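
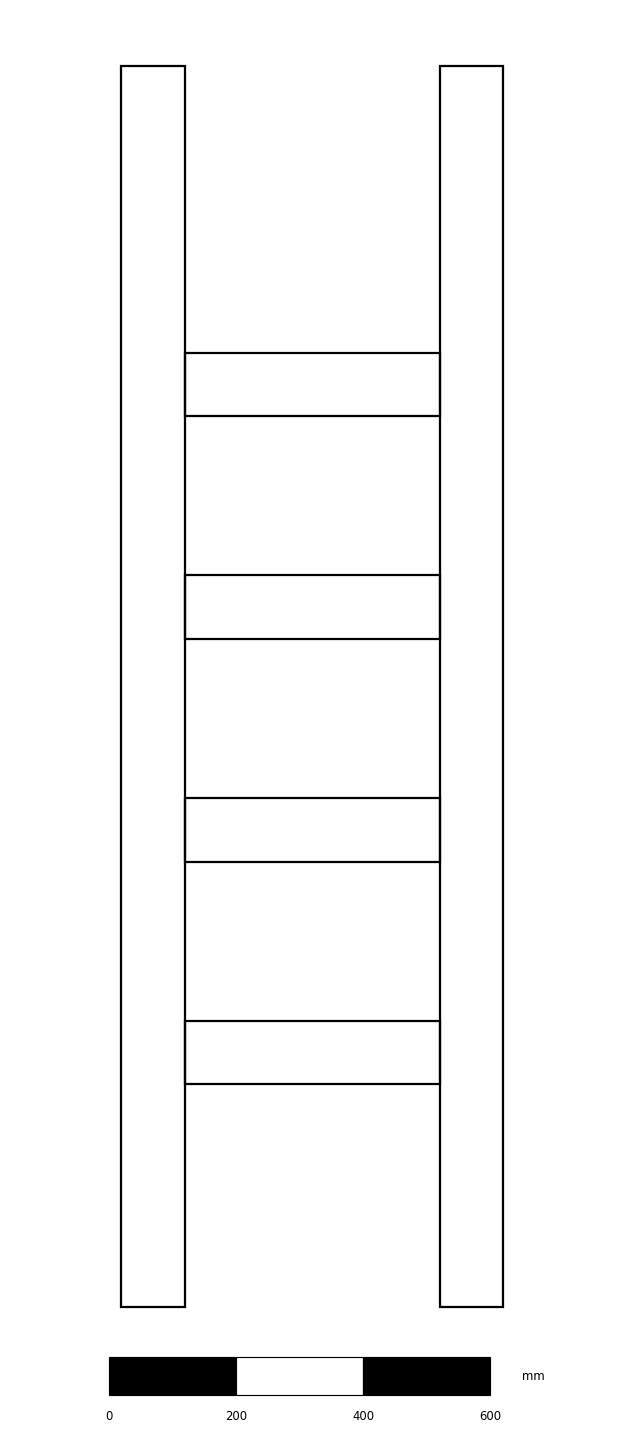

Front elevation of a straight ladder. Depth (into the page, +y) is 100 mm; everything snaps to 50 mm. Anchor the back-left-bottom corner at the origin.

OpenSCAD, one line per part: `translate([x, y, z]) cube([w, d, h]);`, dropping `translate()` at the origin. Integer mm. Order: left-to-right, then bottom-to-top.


cube([100, 100, 1950]);
translate([100, 0, 350]) cube([400, 100, 100]);
translate([100, 0, 700]) cube([400, 100, 100]);
translate([100, 0, 1050]) cube([400, 100, 100]);
translate([100, 0, 1400]) cube([400, 100, 100]);
translate([500, 0, 0]) cube([100, 100, 1950]);


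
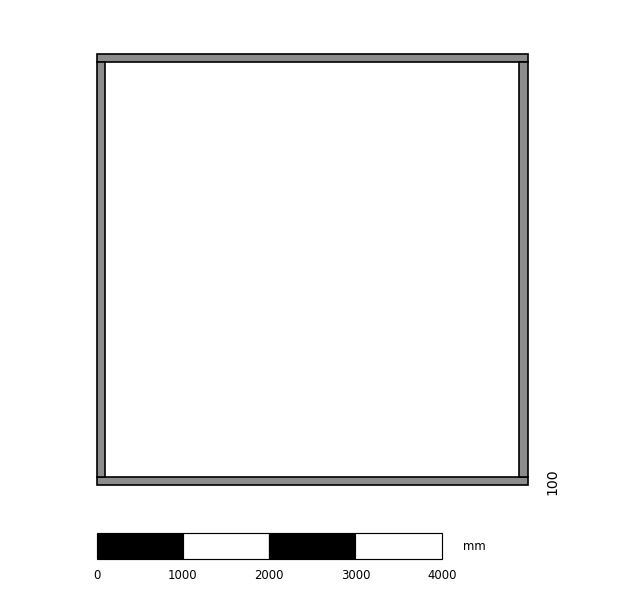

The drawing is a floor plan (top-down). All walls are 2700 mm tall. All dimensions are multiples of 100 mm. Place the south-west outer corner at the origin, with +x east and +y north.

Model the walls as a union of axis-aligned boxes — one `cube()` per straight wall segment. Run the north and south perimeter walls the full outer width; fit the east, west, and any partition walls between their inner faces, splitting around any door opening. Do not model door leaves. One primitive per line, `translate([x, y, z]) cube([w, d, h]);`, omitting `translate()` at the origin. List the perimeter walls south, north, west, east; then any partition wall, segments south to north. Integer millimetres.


cube([5000, 100, 2700]);
translate([0, 4900, 0]) cube([5000, 100, 2700]);
translate([0, 100, 0]) cube([100, 4800, 2700]);
translate([4900, 100, 0]) cube([100, 4800, 2700]);


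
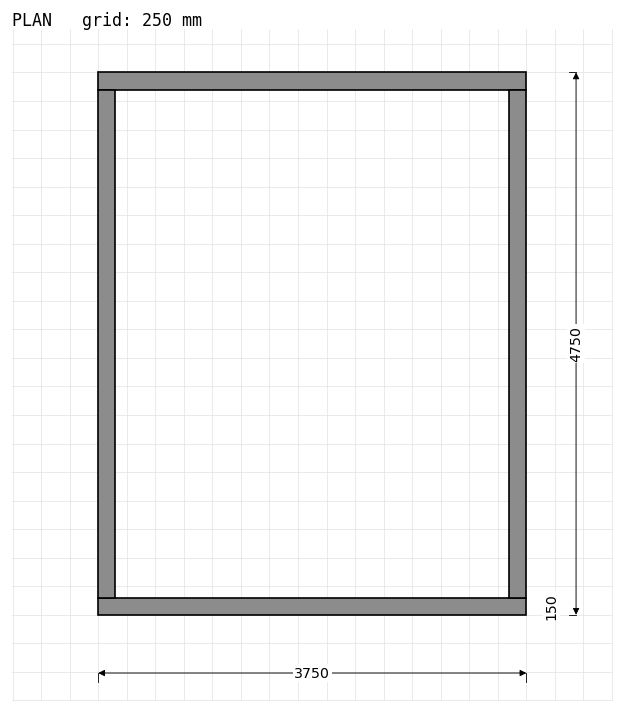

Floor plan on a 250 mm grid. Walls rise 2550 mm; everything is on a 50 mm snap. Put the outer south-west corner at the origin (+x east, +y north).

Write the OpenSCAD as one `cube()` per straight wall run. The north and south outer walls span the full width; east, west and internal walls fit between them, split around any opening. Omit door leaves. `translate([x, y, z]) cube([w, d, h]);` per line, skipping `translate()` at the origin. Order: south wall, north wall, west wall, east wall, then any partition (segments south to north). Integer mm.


cube([3750, 150, 2550]);
translate([0, 4600, 0]) cube([3750, 150, 2550]);
translate([0, 150, 0]) cube([150, 4450, 2550]);
translate([3600, 150, 0]) cube([150, 4450, 2550]);


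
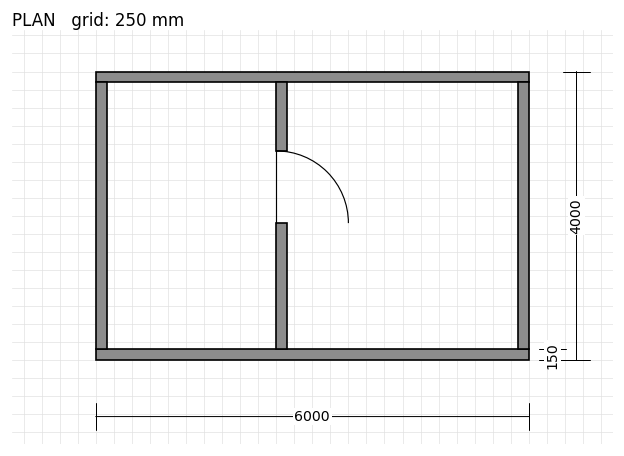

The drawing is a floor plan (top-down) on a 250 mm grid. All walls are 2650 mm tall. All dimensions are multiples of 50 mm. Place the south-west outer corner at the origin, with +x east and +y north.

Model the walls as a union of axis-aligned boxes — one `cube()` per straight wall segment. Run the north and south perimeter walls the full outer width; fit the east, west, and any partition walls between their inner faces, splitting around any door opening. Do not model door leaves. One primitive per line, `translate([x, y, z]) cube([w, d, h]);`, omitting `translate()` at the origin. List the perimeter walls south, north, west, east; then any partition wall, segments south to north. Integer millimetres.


cube([6000, 150, 2650]);
translate([0, 3850, 0]) cube([6000, 150, 2650]);
translate([0, 150, 0]) cube([150, 3700, 2650]);
translate([5850, 150, 0]) cube([150, 3700, 2650]);
translate([2500, 150, 0]) cube([150, 1750, 2650]);
translate([2500, 2900, 0]) cube([150, 950, 2650]);


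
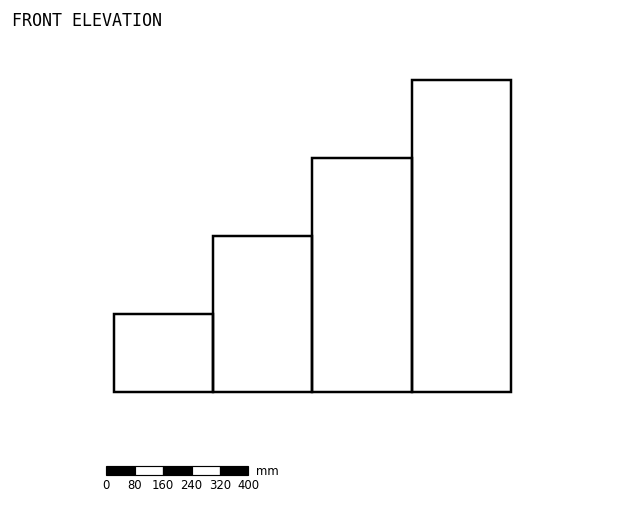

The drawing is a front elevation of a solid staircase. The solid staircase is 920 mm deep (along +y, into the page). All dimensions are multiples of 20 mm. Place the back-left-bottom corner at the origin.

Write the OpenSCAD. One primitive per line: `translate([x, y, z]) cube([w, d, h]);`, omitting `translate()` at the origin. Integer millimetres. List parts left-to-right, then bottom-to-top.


cube([280, 920, 220]);
translate([280, 0, 0]) cube([280, 920, 440]);
translate([560, 0, 0]) cube([280, 920, 660]);
translate([840, 0, 0]) cube([280, 920, 880]);


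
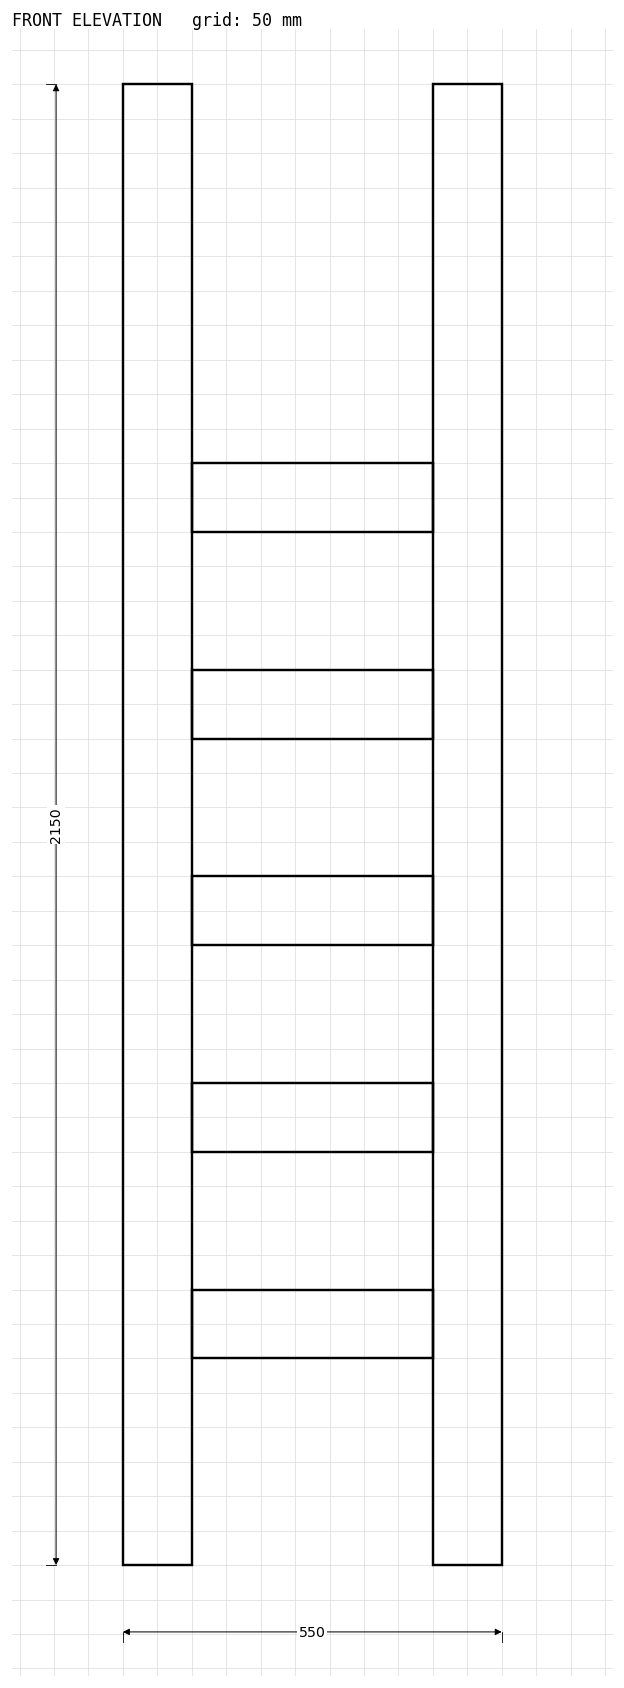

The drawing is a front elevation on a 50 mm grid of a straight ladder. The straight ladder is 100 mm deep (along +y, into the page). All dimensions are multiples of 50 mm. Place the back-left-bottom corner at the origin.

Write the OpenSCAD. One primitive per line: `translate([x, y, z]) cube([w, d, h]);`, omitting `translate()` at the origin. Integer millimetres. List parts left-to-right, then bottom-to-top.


cube([100, 100, 2150]);
translate([100, 0, 300]) cube([350, 100, 100]);
translate([100, 0, 600]) cube([350, 100, 100]);
translate([100, 0, 900]) cube([350, 100, 100]);
translate([100, 0, 1200]) cube([350, 100, 100]);
translate([100, 0, 1500]) cube([350, 100, 100]);
translate([450, 0, 0]) cube([100, 100, 2150]);


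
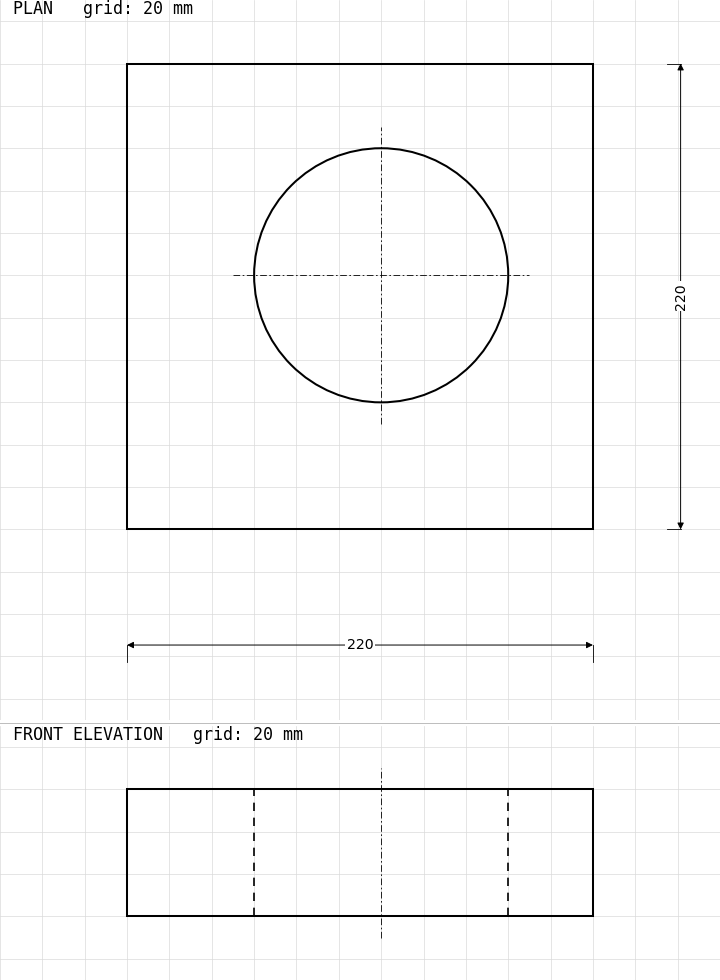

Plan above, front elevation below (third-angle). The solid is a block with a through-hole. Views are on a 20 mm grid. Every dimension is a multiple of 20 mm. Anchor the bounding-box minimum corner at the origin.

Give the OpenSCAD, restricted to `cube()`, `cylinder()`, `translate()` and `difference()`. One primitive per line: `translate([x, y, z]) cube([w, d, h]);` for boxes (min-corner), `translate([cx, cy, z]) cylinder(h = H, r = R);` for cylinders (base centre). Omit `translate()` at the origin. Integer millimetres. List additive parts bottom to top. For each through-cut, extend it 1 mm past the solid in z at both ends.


difference() {
  cube([220, 220, 60]);
  translate([120, 120, -1]) cylinder(h = 62, r = 60);
}


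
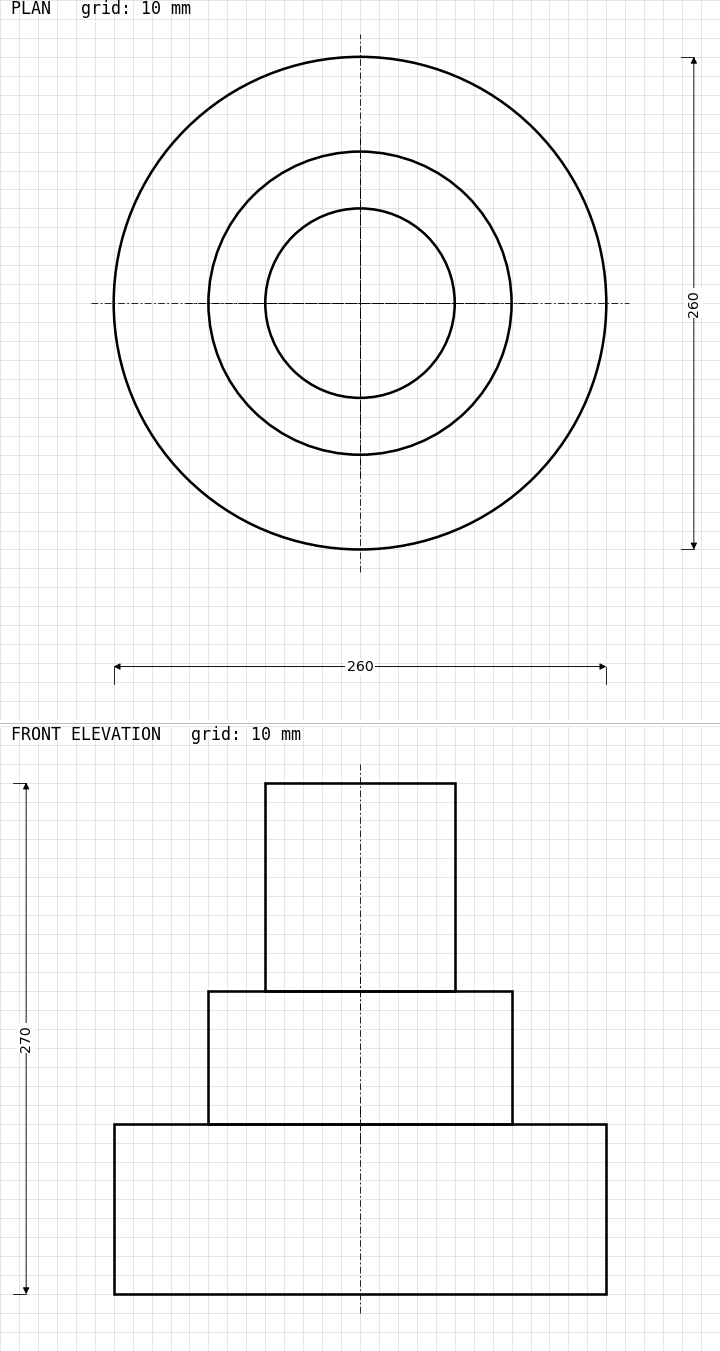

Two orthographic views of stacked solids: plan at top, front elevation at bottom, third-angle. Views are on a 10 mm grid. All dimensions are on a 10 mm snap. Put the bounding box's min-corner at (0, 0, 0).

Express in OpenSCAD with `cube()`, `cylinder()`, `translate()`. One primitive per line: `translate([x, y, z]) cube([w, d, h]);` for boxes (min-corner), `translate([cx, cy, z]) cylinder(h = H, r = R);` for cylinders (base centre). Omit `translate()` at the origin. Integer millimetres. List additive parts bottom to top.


translate([130, 130, 0]) cylinder(h = 90, r = 130);
translate([130, 130, 90]) cylinder(h = 70, r = 80);
translate([130, 130, 160]) cylinder(h = 110, r = 50);


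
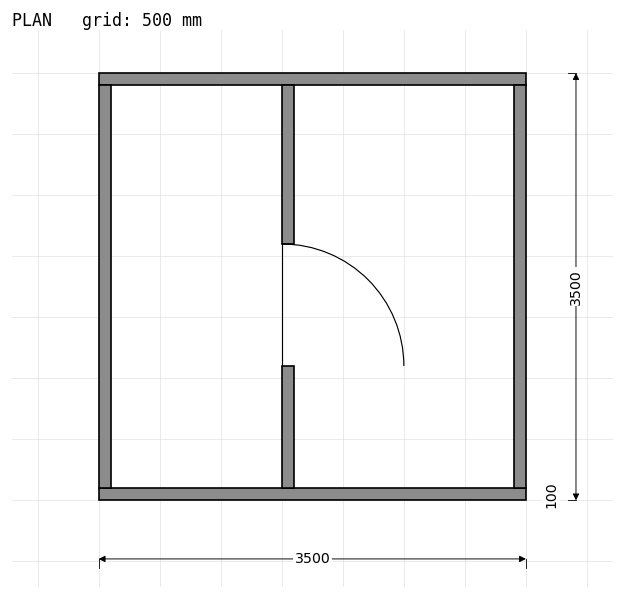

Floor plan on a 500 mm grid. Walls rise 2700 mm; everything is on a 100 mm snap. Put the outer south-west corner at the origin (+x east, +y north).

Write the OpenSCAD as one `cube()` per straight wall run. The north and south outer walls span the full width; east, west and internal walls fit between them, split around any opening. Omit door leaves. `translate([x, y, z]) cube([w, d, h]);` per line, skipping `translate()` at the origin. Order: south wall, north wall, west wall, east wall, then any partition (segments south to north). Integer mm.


cube([3500, 100, 2700]);
translate([0, 3400, 0]) cube([3500, 100, 2700]);
translate([0, 100, 0]) cube([100, 3300, 2700]);
translate([3400, 100, 0]) cube([100, 3300, 2700]);
translate([1500, 100, 0]) cube([100, 1000, 2700]);
translate([1500, 2100, 0]) cube([100, 1300, 2700]);


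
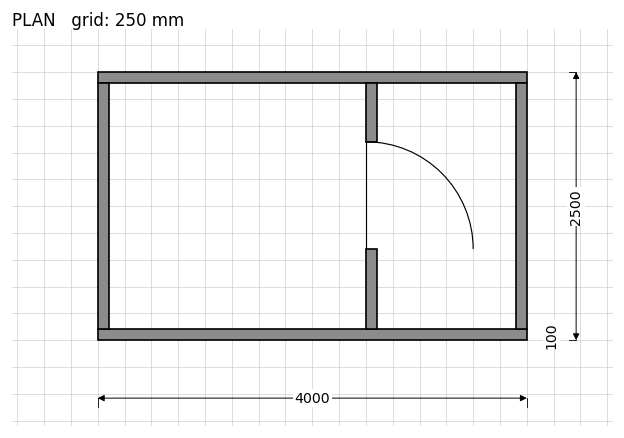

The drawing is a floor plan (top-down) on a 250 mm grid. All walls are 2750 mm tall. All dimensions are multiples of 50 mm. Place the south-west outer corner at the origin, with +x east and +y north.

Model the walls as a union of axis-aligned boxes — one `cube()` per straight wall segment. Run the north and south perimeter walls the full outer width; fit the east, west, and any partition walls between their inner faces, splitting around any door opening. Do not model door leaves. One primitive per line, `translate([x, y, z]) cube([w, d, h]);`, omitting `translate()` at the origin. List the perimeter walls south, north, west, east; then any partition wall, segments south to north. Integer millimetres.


cube([4000, 100, 2750]);
translate([0, 2400, 0]) cube([4000, 100, 2750]);
translate([0, 100, 0]) cube([100, 2300, 2750]);
translate([3900, 100, 0]) cube([100, 2300, 2750]);
translate([2500, 100, 0]) cube([100, 750, 2750]);
translate([2500, 1850, 0]) cube([100, 550, 2750]);


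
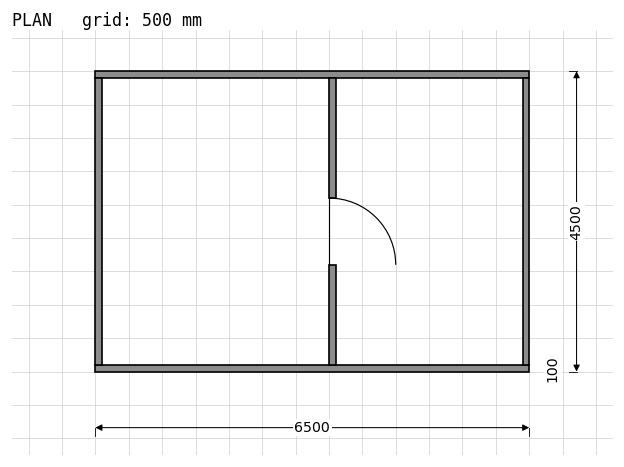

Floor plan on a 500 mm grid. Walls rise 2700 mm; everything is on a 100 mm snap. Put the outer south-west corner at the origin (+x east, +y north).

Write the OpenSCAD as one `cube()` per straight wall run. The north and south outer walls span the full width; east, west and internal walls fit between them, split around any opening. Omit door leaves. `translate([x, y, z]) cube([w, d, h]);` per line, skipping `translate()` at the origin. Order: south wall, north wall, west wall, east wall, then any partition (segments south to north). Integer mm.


cube([6500, 100, 2700]);
translate([0, 4400, 0]) cube([6500, 100, 2700]);
translate([0, 100, 0]) cube([100, 4300, 2700]);
translate([6400, 100, 0]) cube([100, 4300, 2700]);
translate([3500, 100, 0]) cube([100, 1500, 2700]);
translate([3500, 2600, 0]) cube([100, 1800, 2700]);


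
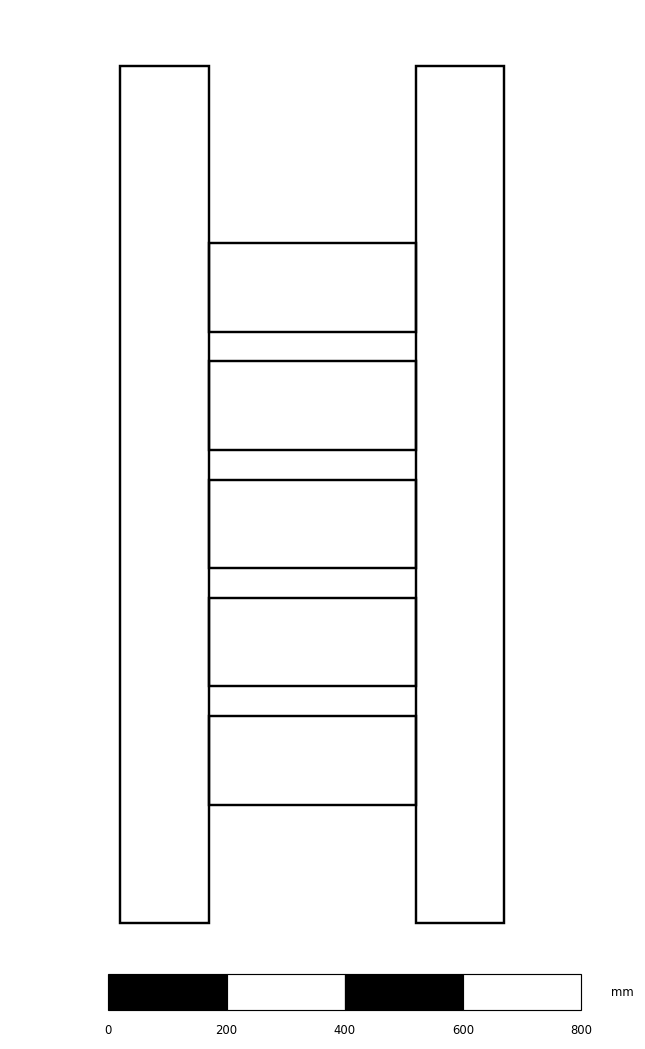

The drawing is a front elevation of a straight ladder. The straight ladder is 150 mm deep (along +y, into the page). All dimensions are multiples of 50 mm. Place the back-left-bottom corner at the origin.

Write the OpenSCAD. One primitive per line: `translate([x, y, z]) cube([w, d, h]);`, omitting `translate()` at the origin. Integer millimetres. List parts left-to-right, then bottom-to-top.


cube([150, 150, 1450]);
translate([150, 0, 200]) cube([350, 150, 150]);
translate([150, 0, 400]) cube([350, 150, 150]);
translate([150, 0, 600]) cube([350, 150, 150]);
translate([150, 0, 800]) cube([350, 150, 150]);
translate([150, 0, 1000]) cube([350, 150, 150]);
translate([500, 0, 0]) cube([150, 150, 1450]);


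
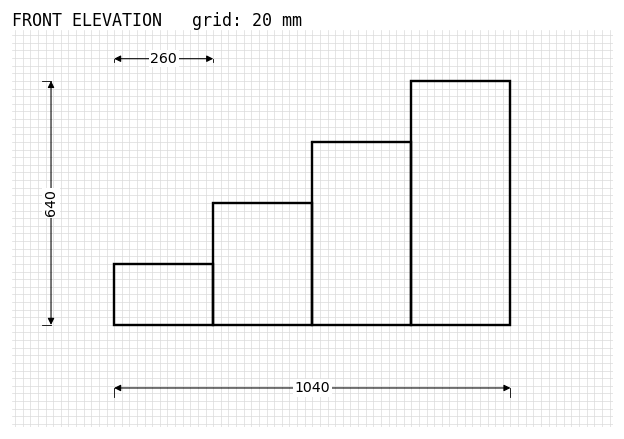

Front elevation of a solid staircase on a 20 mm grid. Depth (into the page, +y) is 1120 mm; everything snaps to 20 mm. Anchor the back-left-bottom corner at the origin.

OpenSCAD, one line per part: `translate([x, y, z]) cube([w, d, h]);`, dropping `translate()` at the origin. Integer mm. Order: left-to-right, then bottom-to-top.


cube([260, 1120, 160]);
translate([260, 0, 0]) cube([260, 1120, 320]);
translate([520, 0, 0]) cube([260, 1120, 480]);
translate([780, 0, 0]) cube([260, 1120, 640]);


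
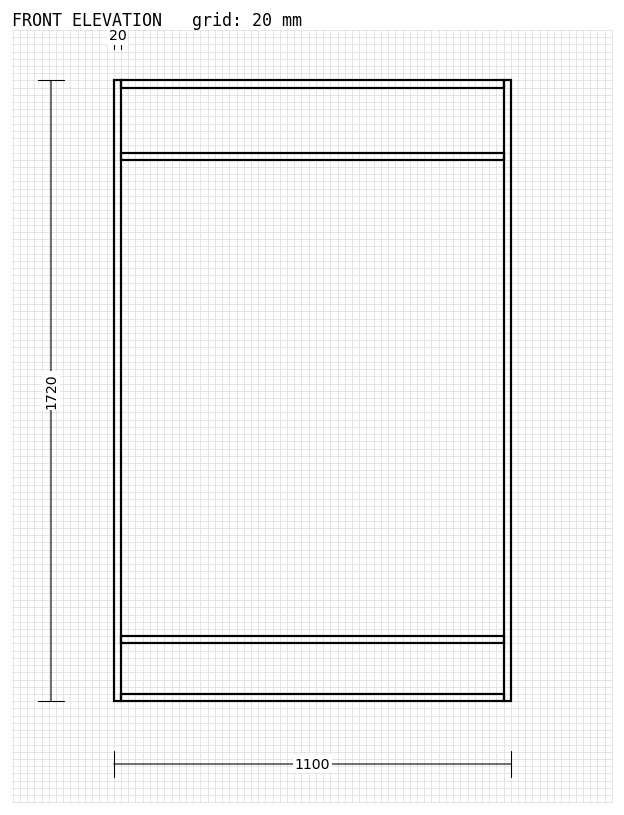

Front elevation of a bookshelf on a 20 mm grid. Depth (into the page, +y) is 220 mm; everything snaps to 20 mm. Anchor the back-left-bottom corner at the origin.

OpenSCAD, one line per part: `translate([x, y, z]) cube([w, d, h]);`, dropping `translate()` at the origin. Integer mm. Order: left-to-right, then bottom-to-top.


cube([20, 220, 1720]);
translate([20, 0, 0]) cube([1060, 220, 20]);
translate([20, 0, 160]) cube([1060, 220, 20]);
translate([20, 0, 1500]) cube([1060, 220, 20]);
translate([20, 0, 1700]) cube([1060, 220, 20]);
translate([1080, 0, 0]) cube([20, 220, 1720]);


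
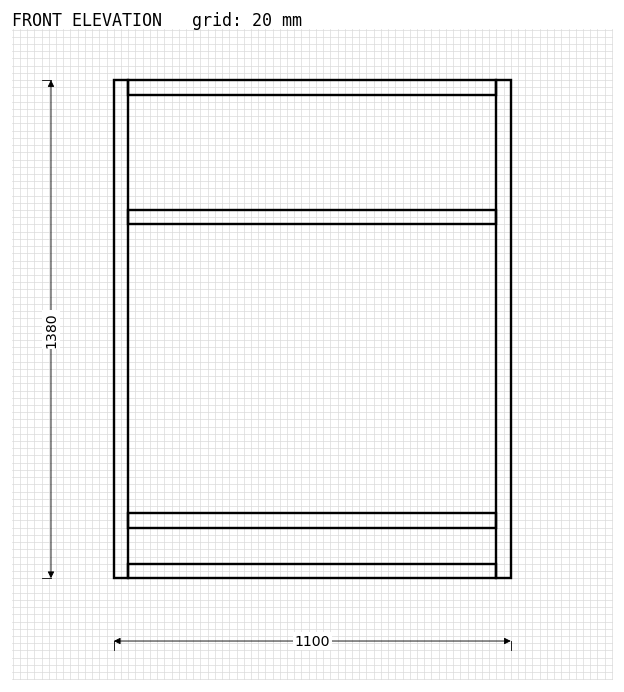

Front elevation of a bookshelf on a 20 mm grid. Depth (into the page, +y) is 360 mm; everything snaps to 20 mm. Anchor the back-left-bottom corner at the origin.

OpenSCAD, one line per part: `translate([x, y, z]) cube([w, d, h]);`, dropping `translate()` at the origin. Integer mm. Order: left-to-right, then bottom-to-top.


cube([40, 360, 1380]);
translate([40, 0, 0]) cube([1020, 360, 40]);
translate([40, 0, 140]) cube([1020, 360, 40]);
translate([40, 0, 980]) cube([1020, 360, 40]);
translate([40, 0, 1340]) cube([1020, 360, 40]);
translate([1060, 0, 0]) cube([40, 360, 1380]);


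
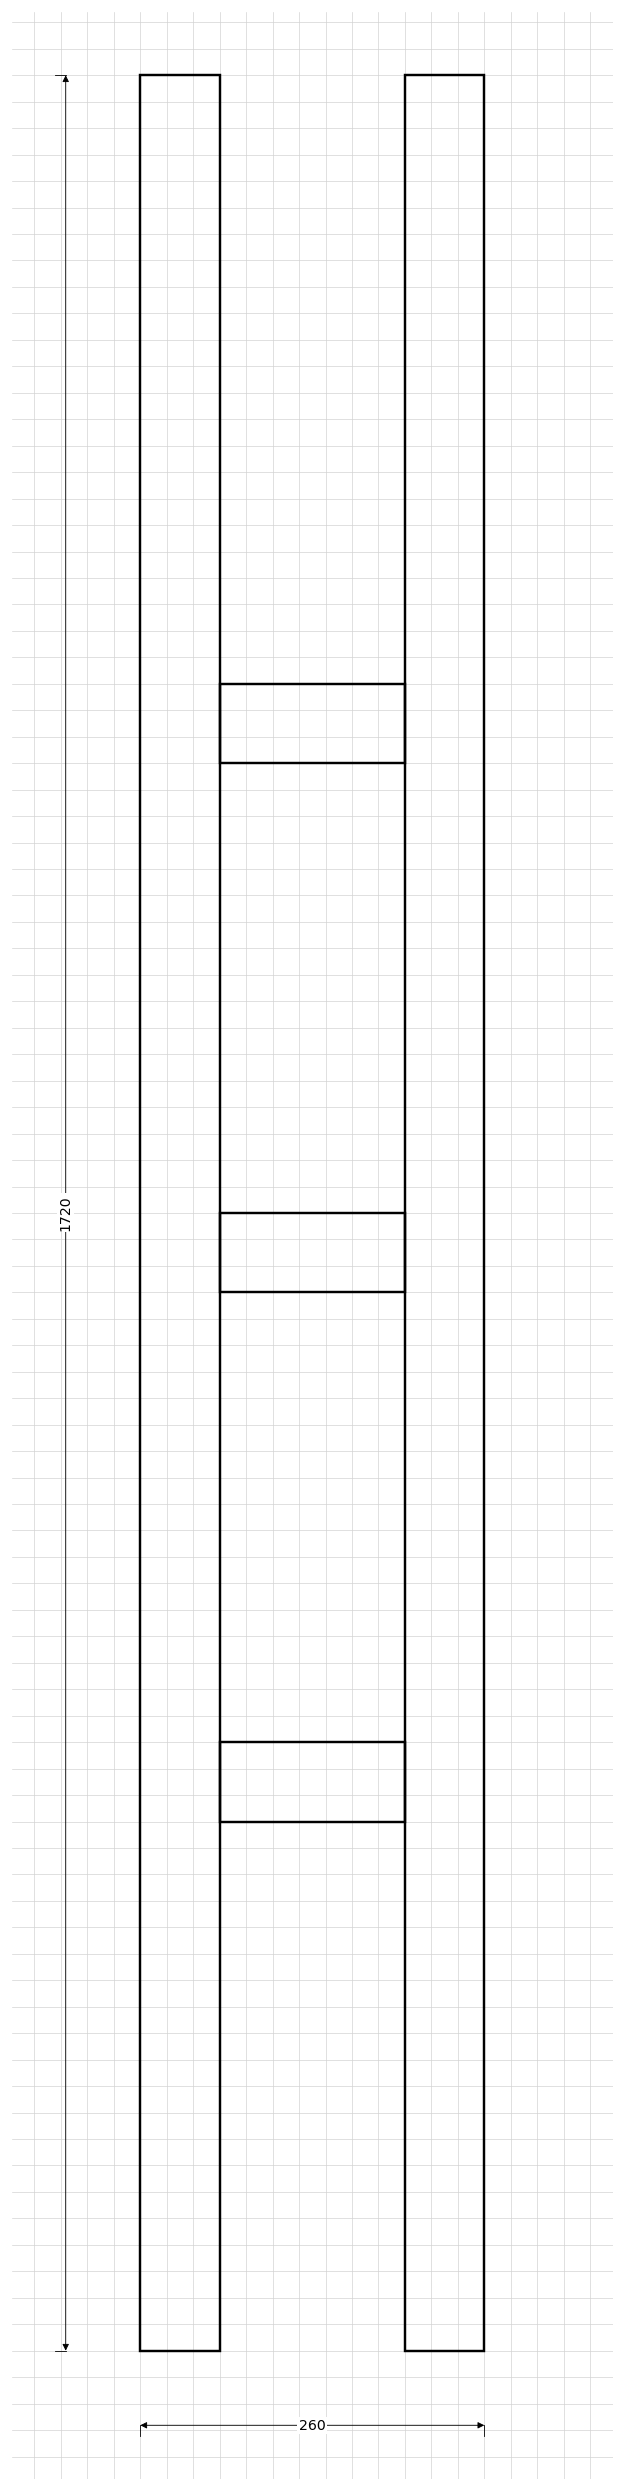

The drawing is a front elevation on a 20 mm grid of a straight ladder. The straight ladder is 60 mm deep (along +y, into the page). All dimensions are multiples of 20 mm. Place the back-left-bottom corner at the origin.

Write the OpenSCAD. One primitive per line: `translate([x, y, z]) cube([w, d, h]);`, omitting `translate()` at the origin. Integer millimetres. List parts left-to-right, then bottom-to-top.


cube([60, 60, 1720]);
translate([60, 0, 400]) cube([140, 60, 60]);
translate([60, 0, 800]) cube([140, 60, 60]);
translate([60, 0, 1200]) cube([140, 60, 60]);
translate([200, 0, 0]) cube([60, 60, 1720]);


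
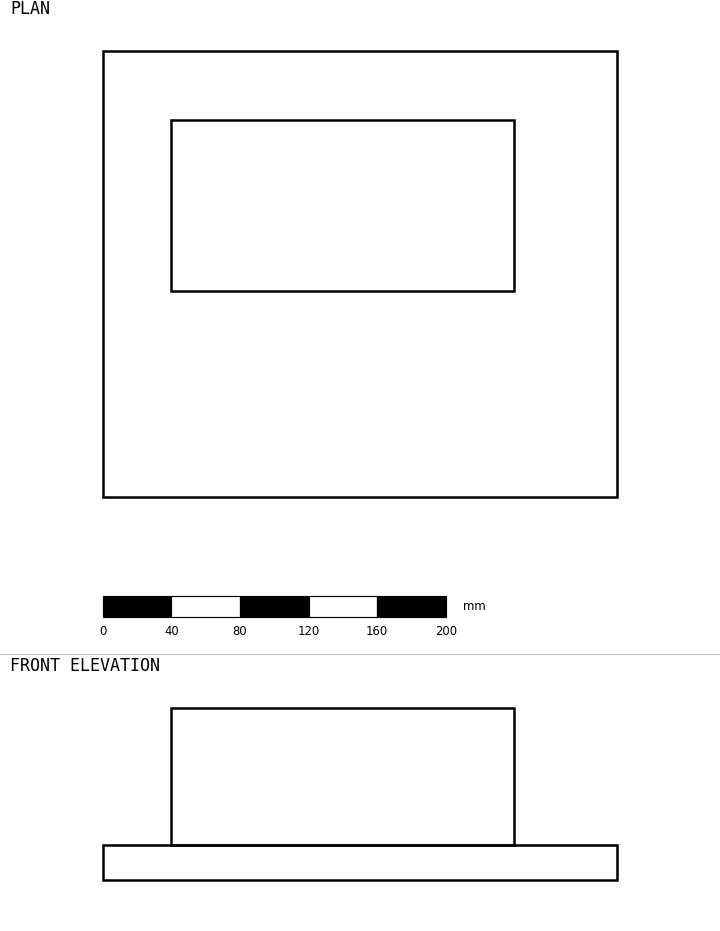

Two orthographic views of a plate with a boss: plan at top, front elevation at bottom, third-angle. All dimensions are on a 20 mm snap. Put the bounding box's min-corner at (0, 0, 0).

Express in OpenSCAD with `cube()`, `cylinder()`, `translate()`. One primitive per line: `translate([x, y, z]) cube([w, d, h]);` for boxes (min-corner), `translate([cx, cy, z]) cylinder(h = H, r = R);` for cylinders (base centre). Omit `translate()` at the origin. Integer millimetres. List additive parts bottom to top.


cube([300, 260, 20]);
translate([40, 120, 20]) cube([200, 100, 80]);


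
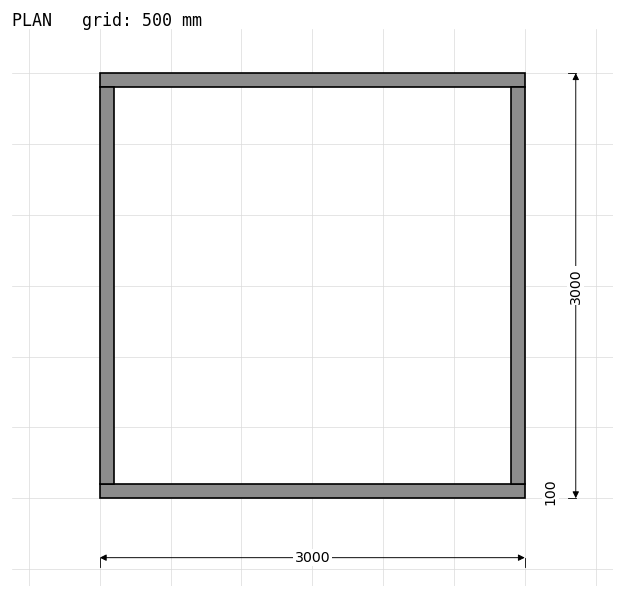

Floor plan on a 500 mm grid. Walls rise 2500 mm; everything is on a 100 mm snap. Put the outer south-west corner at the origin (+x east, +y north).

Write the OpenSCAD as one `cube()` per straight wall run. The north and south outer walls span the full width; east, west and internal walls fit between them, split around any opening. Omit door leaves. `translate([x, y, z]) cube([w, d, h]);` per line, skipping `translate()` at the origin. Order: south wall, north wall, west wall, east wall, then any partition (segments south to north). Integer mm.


cube([3000, 100, 2500]);
translate([0, 2900, 0]) cube([3000, 100, 2500]);
translate([0, 100, 0]) cube([100, 2800, 2500]);
translate([2900, 100, 0]) cube([100, 2800, 2500]);


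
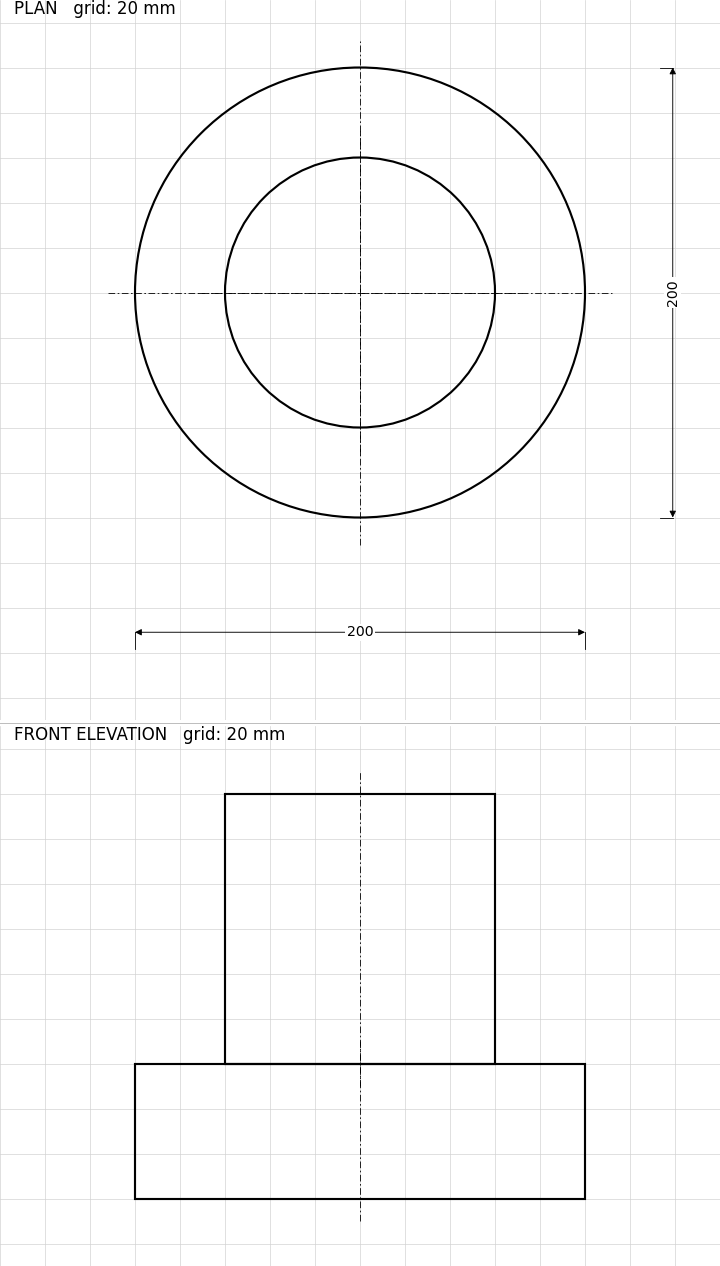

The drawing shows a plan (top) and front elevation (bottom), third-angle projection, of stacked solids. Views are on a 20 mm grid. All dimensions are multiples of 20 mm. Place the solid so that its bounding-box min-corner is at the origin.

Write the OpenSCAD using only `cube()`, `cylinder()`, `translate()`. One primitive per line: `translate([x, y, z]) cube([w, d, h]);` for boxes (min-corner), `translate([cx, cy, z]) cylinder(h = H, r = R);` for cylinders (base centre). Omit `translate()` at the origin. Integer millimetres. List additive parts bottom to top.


translate([100, 100, 0]) cylinder(h = 60, r = 100);
translate([100, 100, 60]) cylinder(h = 120, r = 60);


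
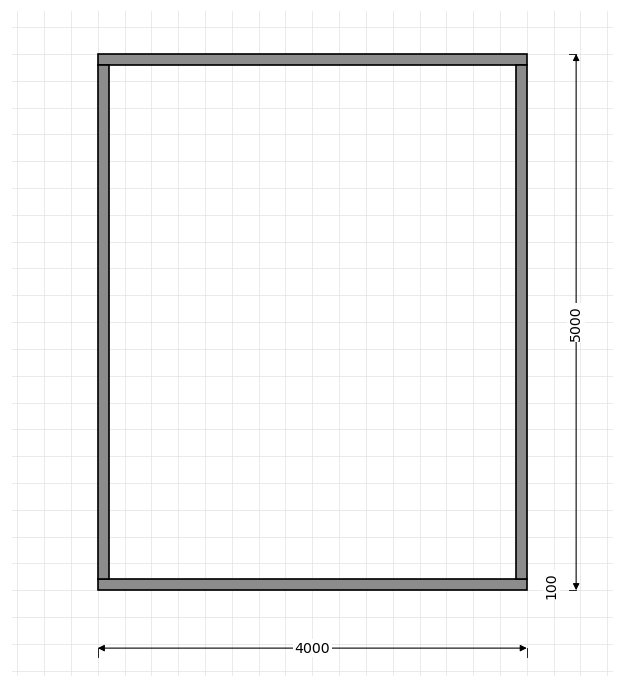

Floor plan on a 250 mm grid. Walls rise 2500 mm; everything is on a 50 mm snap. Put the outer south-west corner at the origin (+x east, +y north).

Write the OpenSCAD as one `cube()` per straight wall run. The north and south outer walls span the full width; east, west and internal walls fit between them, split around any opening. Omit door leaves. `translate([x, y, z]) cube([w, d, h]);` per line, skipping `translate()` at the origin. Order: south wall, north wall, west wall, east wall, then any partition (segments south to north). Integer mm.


cube([4000, 100, 2500]);
translate([0, 4900, 0]) cube([4000, 100, 2500]);
translate([0, 100, 0]) cube([100, 4800, 2500]);
translate([3900, 100, 0]) cube([100, 4800, 2500]);


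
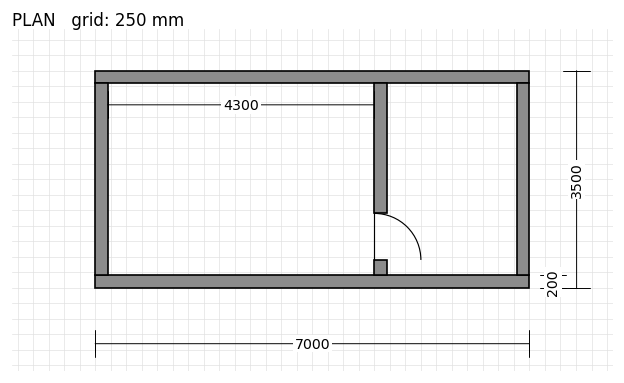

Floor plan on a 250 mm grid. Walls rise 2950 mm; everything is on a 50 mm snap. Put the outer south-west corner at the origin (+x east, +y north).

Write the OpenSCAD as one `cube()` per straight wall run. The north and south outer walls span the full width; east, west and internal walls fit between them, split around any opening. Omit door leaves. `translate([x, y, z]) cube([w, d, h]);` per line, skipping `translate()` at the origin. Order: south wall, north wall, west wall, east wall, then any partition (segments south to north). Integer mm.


cube([7000, 200, 2950]);
translate([0, 3300, 0]) cube([7000, 200, 2950]);
translate([0, 200, 0]) cube([200, 3100, 2950]);
translate([6800, 200, 0]) cube([200, 3100, 2950]);
translate([4500, 200, 0]) cube([200, 250, 2950]);
translate([4500, 1200, 0]) cube([200, 2100, 2950]);


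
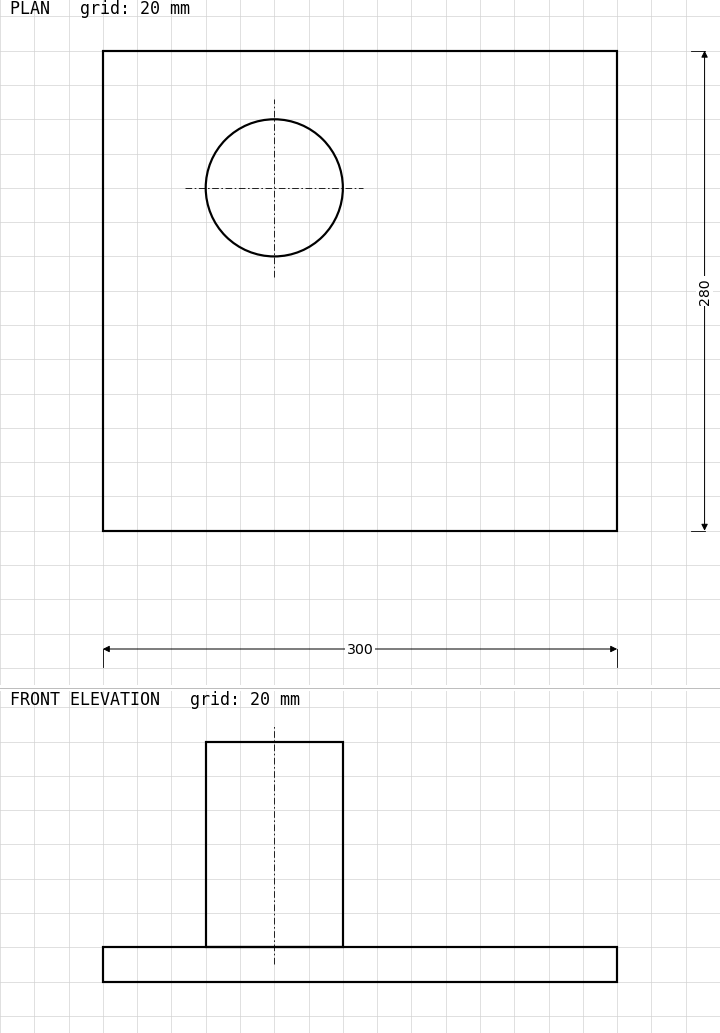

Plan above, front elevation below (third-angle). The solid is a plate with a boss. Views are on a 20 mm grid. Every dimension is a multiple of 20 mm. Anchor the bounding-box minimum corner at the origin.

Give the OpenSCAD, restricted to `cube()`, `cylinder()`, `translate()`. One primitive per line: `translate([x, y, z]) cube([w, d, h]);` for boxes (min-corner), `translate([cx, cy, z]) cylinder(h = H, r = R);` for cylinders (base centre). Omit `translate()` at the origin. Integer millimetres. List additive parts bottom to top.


cube([300, 280, 20]);
translate([100, 200, 20]) cylinder(h = 120, r = 40);


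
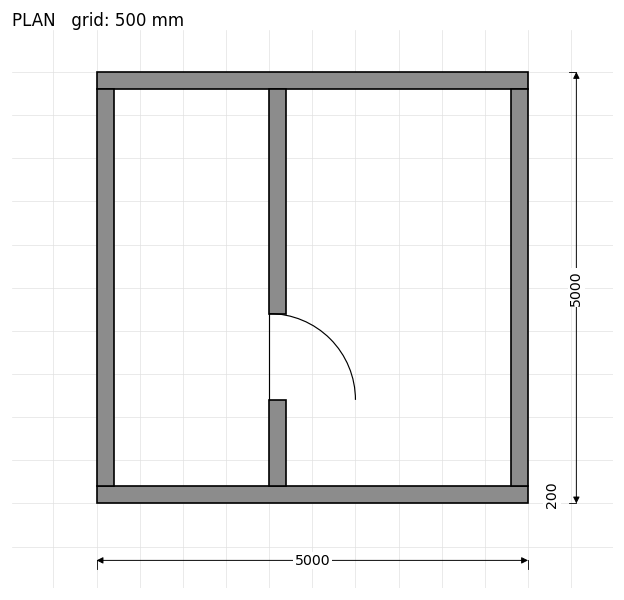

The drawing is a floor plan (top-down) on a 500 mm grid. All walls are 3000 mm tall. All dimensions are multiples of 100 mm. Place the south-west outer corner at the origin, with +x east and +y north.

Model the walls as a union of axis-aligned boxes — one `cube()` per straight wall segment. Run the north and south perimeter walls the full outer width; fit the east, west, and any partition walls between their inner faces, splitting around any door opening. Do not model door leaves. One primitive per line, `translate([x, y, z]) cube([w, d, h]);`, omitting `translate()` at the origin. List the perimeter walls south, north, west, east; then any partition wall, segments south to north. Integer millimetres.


cube([5000, 200, 3000]);
translate([0, 4800, 0]) cube([5000, 200, 3000]);
translate([0, 200, 0]) cube([200, 4600, 3000]);
translate([4800, 200, 0]) cube([200, 4600, 3000]);
translate([2000, 200, 0]) cube([200, 1000, 3000]);
translate([2000, 2200, 0]) cube([200, 2600, 3000]);


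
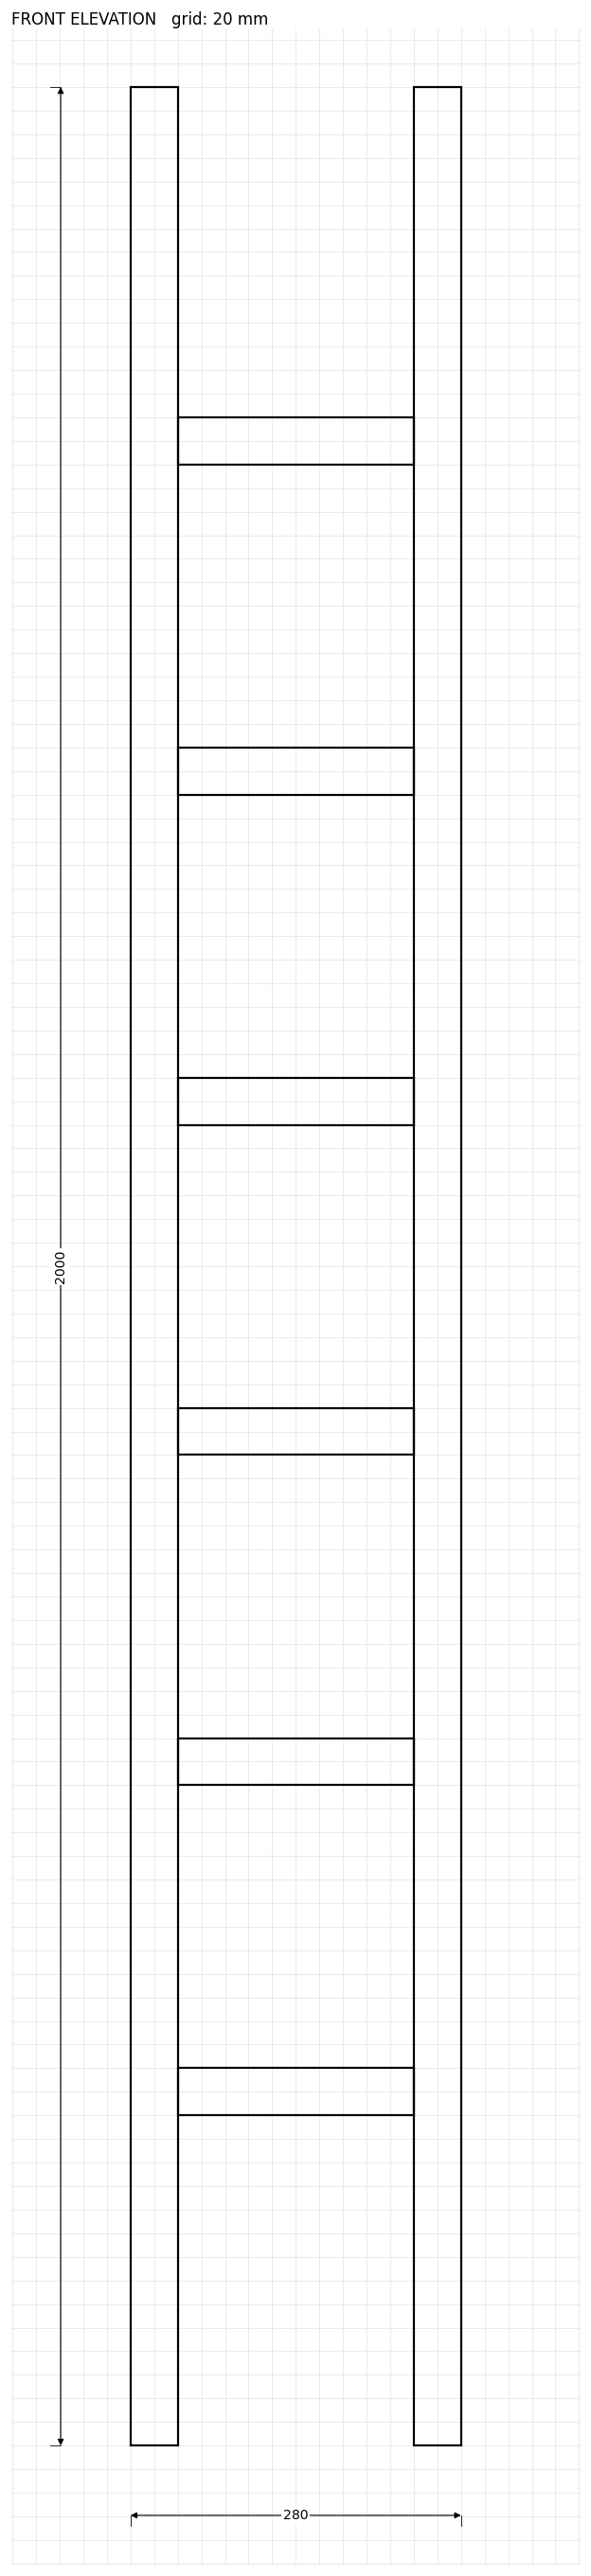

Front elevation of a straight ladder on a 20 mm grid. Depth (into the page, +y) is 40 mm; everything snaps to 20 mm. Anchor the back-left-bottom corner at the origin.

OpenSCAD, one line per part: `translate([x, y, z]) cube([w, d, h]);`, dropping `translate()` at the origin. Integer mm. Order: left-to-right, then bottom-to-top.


cube([40, 40, 2000]);
translate([40, 0, 280]) cube([200, 40, 40]);
translate([40, 0, 560]) cube([200, 40, 40]);
translate([40, 0, 840]) cube([200, 40, 40]);
translate([40, 0, 1120]) cube([200, 40, 40]);
translate([40, 0, 1400]) cube([200, 40, 40]);
translate([40, 0, 1680]) cube([200, 40, 40]);
translate([240, 0, 0]) cube([40, 40, 2000]);


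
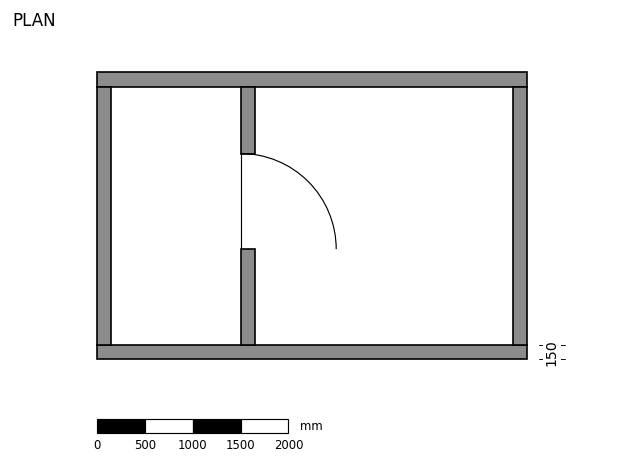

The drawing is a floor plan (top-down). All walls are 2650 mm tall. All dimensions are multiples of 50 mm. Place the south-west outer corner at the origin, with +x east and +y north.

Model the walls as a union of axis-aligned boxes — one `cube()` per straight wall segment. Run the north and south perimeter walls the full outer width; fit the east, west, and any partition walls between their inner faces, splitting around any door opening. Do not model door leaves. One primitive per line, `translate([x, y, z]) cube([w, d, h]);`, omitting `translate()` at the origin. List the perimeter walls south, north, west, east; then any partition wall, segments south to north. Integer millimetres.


cube([4500, 150, 2650]);
translate([0, 2850, 0]) cube([4500, 150, 2650]);
translate([0, 150, 0]) cube([150, 2700, 2650]);
translate([4350, 150, 0]) cube([150, 2700, 2650]);
translate([1500, 150, 0]) cube([150, 1000, 2650]);
translate([1500, 2150, 0]) cube([150, 700, 2650]);


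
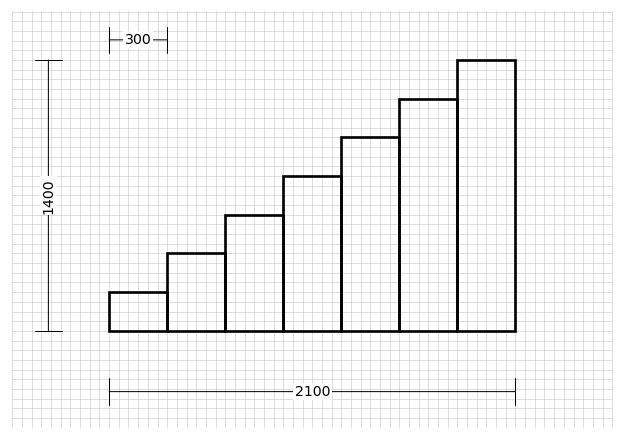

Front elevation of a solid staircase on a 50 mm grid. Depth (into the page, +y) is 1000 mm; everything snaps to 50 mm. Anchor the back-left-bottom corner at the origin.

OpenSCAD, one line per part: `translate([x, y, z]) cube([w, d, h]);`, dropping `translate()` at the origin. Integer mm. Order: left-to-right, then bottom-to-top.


cube([300, 1000, 200]);
translate([300, 0, 0]) cube([300, 1000, 400]);
translate([600, 0, 0]) cube([300, 1000, 600]);
translate([900, 0, 0]) cube([300, 1000, 800]);
translate([1200, 0, 0]) cube([300, 1000, 1000]);
translate([1500, 0, 0]) cube([300, 1000, 1200]);
translate([1800, 0, 0]) cube([300, 1000, 1400]);


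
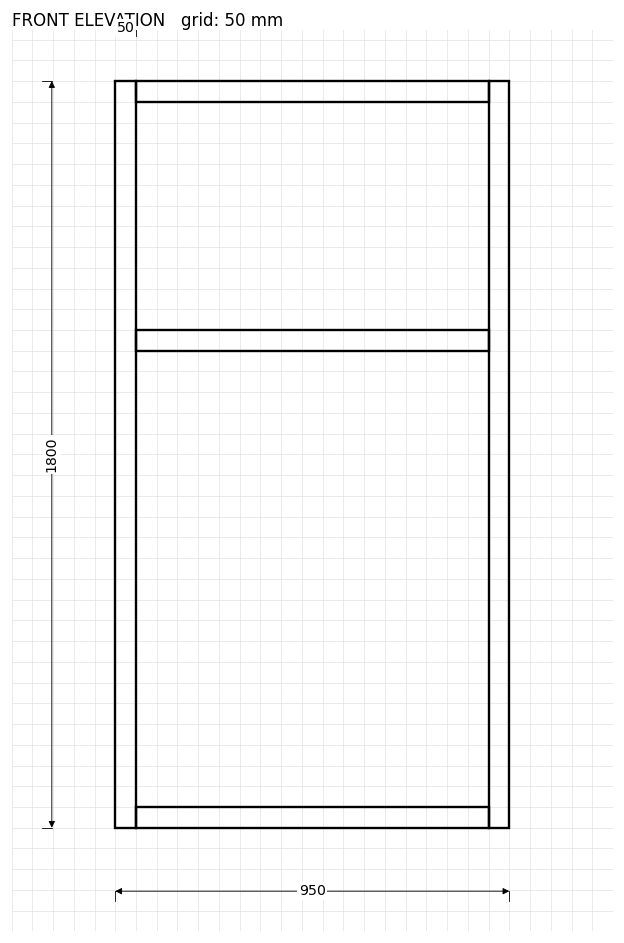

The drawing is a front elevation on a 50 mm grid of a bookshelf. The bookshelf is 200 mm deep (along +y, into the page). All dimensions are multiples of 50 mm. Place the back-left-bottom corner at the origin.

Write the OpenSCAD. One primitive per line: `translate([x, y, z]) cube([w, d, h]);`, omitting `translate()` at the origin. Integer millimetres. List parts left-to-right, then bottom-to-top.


cube([50, 200, 1800]);
translate([50, 0, 0]) cube([850, 200, 50]);
translate([50, 0, 1150]) cube([850, 200, 50]);
translate([50, 0, 1750]) cube([850, 200, 50]);
translate([900, 0, 0]) cube([50, 200, 1800]);


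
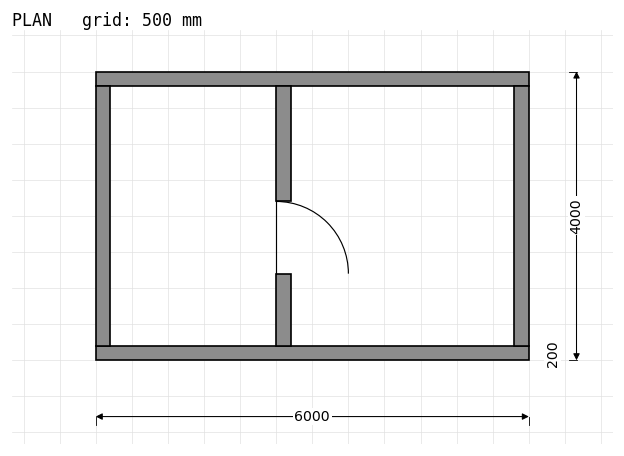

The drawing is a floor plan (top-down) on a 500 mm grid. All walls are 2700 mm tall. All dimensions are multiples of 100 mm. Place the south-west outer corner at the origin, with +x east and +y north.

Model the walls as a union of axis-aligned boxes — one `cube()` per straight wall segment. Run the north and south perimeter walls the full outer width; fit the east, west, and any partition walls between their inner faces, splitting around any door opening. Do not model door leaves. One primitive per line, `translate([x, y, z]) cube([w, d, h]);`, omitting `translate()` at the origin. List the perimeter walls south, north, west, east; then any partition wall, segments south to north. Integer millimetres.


cube([6000, 200, 2700]);
translate([0, 3800, 0]) cube([6000, 200, 2700]);
translate([0, 200, 0]) cube([200, 3600, 2700]);
translate([5800, 200, 0]) cube([200, 3600, 2700]);
translate([2500, 200, 0]) cube([200, 1000, 2700]);
translate([2500, 2200, 0]) cube([200, 1600, 2700]);


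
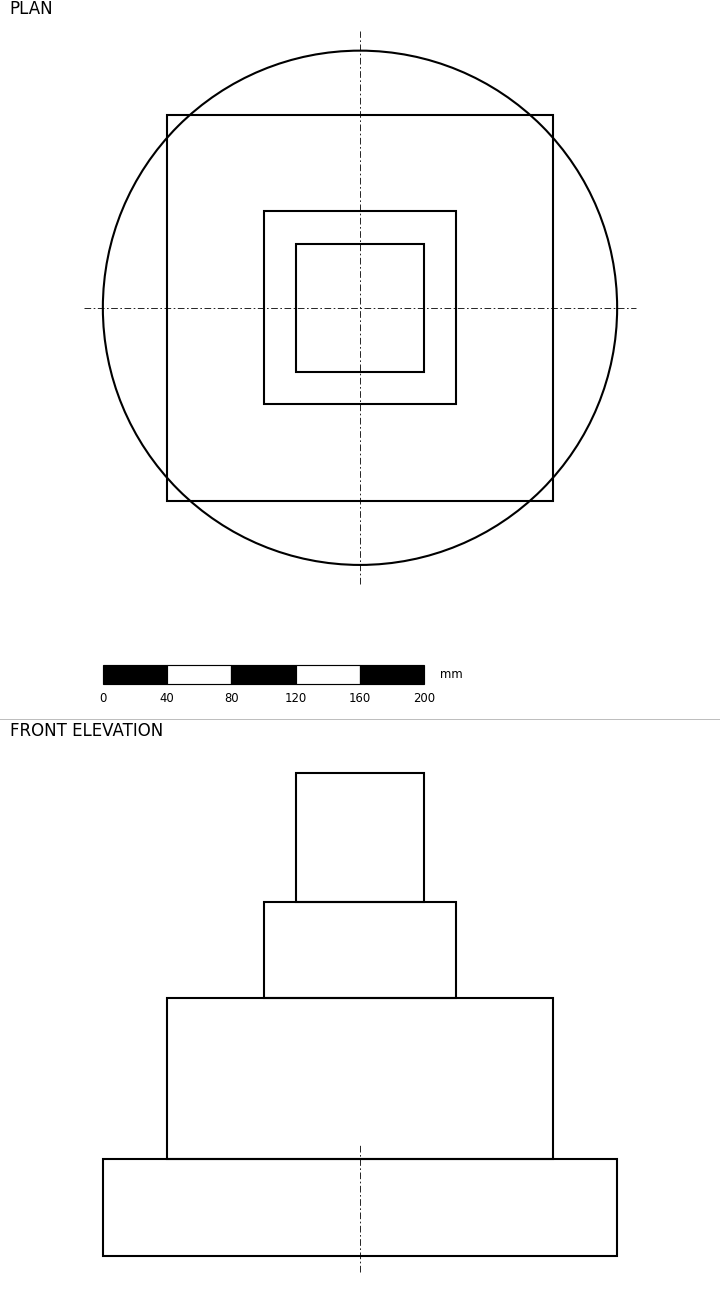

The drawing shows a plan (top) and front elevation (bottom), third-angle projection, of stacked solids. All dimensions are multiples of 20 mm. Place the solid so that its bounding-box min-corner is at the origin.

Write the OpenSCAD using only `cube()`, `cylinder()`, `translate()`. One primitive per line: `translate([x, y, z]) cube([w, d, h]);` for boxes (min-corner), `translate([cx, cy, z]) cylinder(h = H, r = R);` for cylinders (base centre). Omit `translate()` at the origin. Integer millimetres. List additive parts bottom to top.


translate([160, 160, 0]) cylinder(h = 60, r = 160);
translate([40, 40, 60]) cube([240, 240, 100]);
translate([100, 100, 160]) cube([120, 120, 60]);
translate([120, 120, 220]) cube([80, 80, 80]);


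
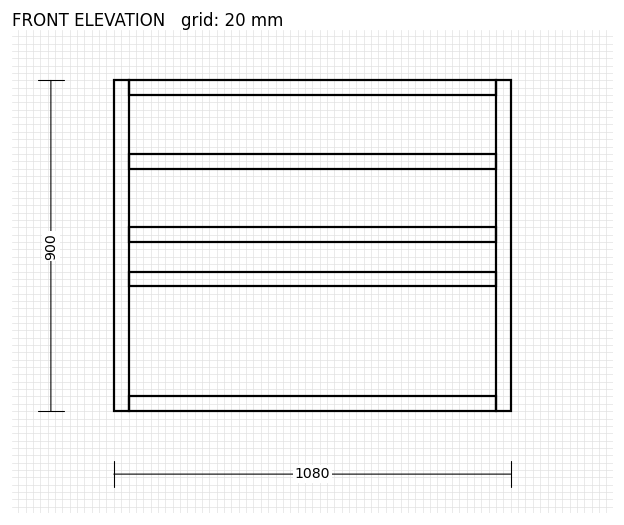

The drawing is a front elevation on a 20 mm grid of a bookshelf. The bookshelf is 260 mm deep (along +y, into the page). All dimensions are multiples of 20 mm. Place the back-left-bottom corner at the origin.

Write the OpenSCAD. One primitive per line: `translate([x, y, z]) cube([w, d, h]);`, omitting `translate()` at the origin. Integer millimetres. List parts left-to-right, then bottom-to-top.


cube([40, 260, 900]);
translate([40, 0, 0]) cube([1000, 260, 40]);
translate([40, 0, 340]) cube([1000, 260, 40]);
translate([40, 0, 460]) cube([1000, 260, 40]);
translate([40, 0, 660]) cube([1000, 260, 40]);
translate([40, 0, 860]) cube([1000, 260, 40]);
translate([1040, 0, 0]) cube([40, 260, 900]);


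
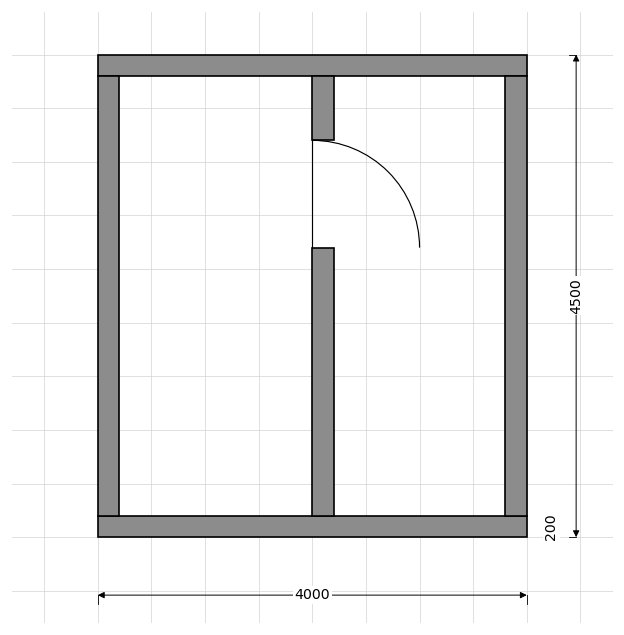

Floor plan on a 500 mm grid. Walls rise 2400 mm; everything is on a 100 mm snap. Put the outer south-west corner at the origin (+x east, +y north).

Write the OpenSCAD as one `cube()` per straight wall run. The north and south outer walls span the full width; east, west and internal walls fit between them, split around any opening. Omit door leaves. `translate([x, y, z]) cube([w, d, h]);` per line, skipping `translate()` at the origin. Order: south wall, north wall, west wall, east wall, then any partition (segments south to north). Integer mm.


cube([4000, 200, 2400]);
translate([0, 4300, 0]) cube([4000, 200, 2400]);
translate([0, 200, 0]) cube([200, 4100, 2400]);
translate([3800, 200, 0]) cube([200, 4100, 2400]);
translate([2000, 200, 0]) cube([200, 2500, 2400]);
translate([2000, 3700, 0]) cube([200, 600, 2400]);


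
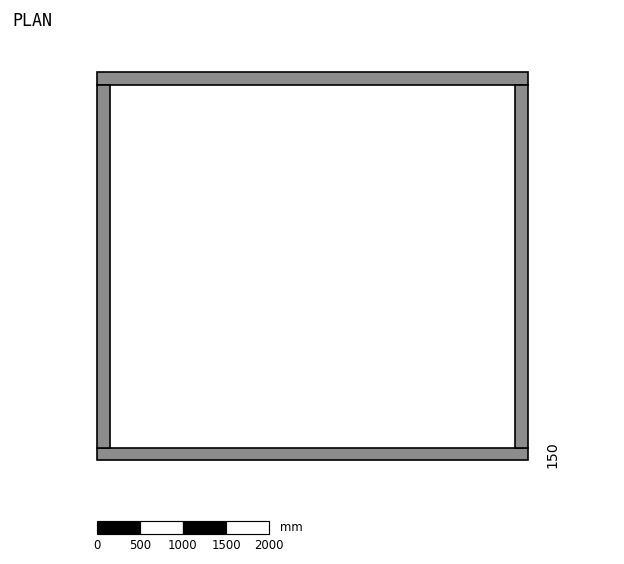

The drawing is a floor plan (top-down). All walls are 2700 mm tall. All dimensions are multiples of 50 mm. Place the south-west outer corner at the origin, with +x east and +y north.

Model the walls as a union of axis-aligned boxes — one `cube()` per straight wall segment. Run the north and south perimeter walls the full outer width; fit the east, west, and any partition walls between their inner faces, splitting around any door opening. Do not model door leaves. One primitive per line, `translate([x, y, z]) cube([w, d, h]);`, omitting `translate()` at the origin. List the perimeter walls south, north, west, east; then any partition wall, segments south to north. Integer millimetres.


cube([5000, 150, 2700]);
translate([0, 4350, 0]) cube([5000, 150, 2700]);
translate([0, 150, 0]) cube([150, 4200, 2700]);
translate([4850, 150, 0]) cube([150, 4200, 2700]);


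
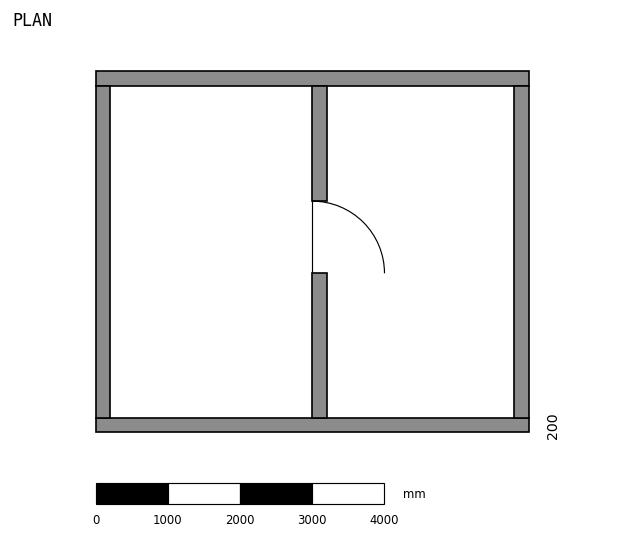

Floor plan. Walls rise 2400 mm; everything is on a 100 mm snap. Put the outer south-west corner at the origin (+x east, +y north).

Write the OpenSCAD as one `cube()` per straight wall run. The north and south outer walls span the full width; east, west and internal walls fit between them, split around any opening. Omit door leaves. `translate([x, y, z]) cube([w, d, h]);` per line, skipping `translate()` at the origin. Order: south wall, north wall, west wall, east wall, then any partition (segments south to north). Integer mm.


cube([6000, 200, 2400]);
translate([0, 4800, 0]) cube([6000, 200, 2400]);
translate([0, 200, 0]) cube([200, 4600, 2400]);
translate([5800, 200, 0]) cube([200, 4600, 2400]);
translate([3000, 200, 0]) cube([200, 2000, 2400]);
translate([3000, 3200, 0]) cube([200, 1600, 2400]);


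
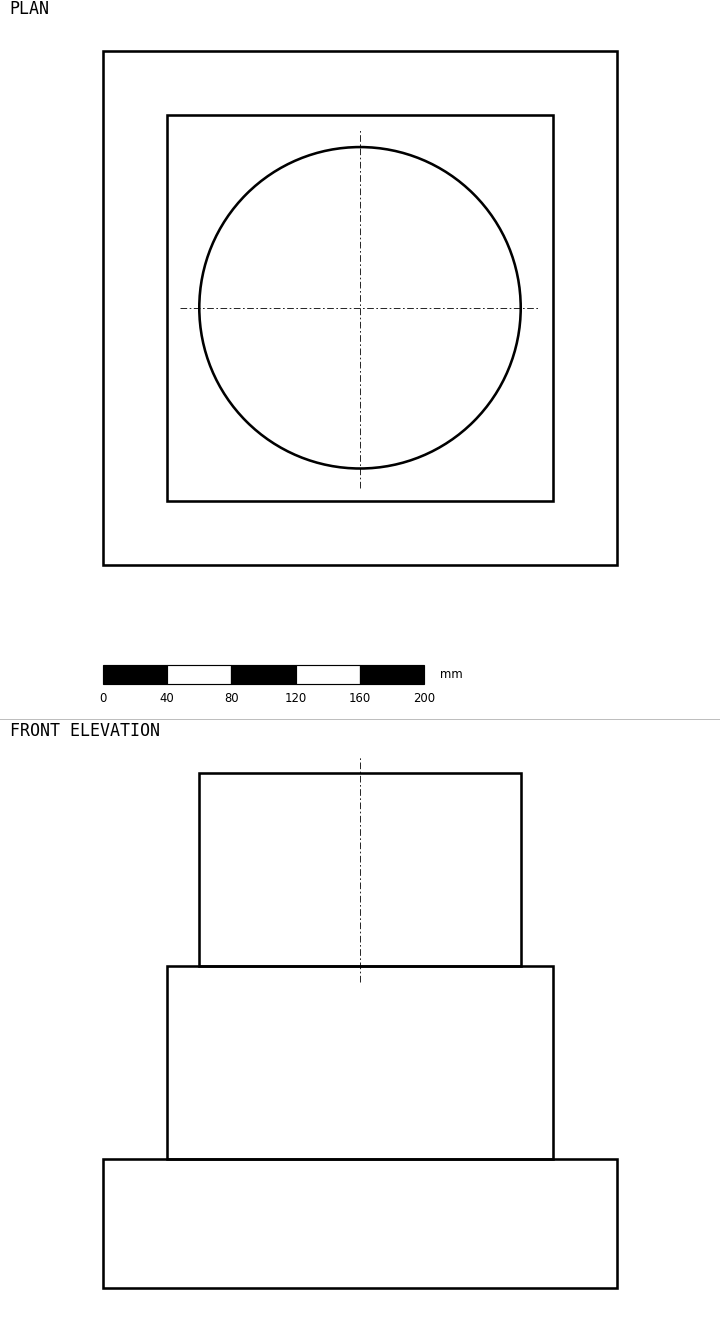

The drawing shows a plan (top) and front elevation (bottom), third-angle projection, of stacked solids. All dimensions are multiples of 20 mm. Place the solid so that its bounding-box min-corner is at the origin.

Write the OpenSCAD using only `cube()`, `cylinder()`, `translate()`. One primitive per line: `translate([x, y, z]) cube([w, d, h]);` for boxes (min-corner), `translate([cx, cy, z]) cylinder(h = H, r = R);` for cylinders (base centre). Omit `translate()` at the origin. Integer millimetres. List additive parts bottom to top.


cube([320, 320, 80]);
translate([40, 40, 80]) cube([240, 240, 120]);
translate([160, 160, 200]) cylinder(h = 120, r = 100);


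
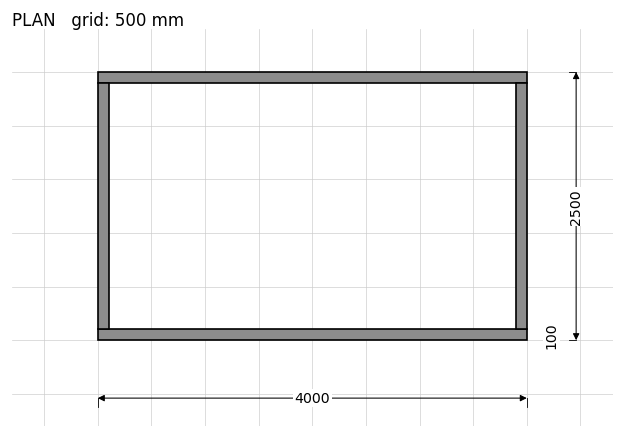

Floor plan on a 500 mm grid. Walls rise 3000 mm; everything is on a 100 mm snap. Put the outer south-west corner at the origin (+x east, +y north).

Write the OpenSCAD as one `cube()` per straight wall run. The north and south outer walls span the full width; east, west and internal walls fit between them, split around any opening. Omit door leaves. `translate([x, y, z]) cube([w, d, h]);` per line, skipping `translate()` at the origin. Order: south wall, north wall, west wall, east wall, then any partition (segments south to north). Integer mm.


cube([4000, 100, 3000]);
translate([0, 2400, 0]) cube([4000, 100, 3000]);
translate([0, 100, 0]) cube([100, 2300, 3000]);
translate([3900, 100, 0]) cube([100, 2300, 3000]);


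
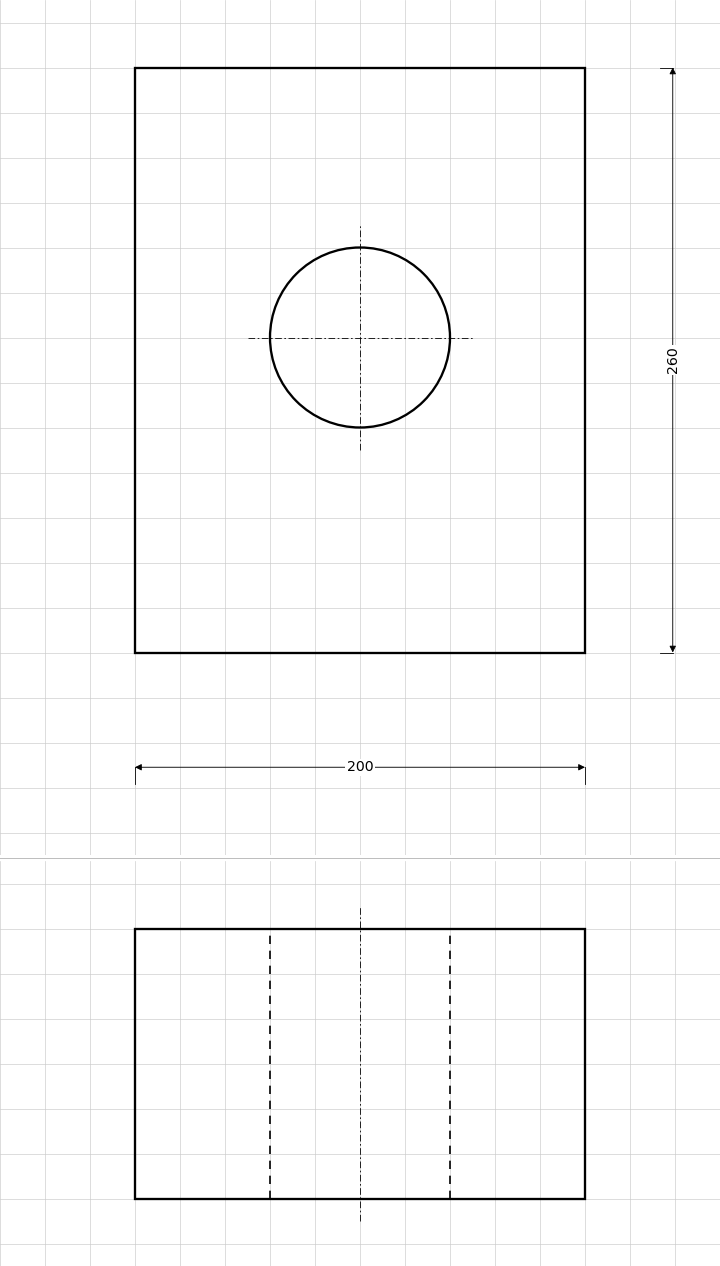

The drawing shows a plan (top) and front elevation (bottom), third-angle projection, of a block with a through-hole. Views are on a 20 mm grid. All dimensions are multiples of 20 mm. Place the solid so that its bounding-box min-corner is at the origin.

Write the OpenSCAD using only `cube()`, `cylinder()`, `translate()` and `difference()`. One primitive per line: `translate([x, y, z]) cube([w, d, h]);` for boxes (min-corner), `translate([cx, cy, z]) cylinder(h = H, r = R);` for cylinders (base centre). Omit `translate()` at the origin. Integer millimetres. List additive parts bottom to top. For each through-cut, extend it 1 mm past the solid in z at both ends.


difference() {
  cube([200, 260, 120]);
  translate([100, 140, -1]) cylinder(h = 122, r = 40);
}


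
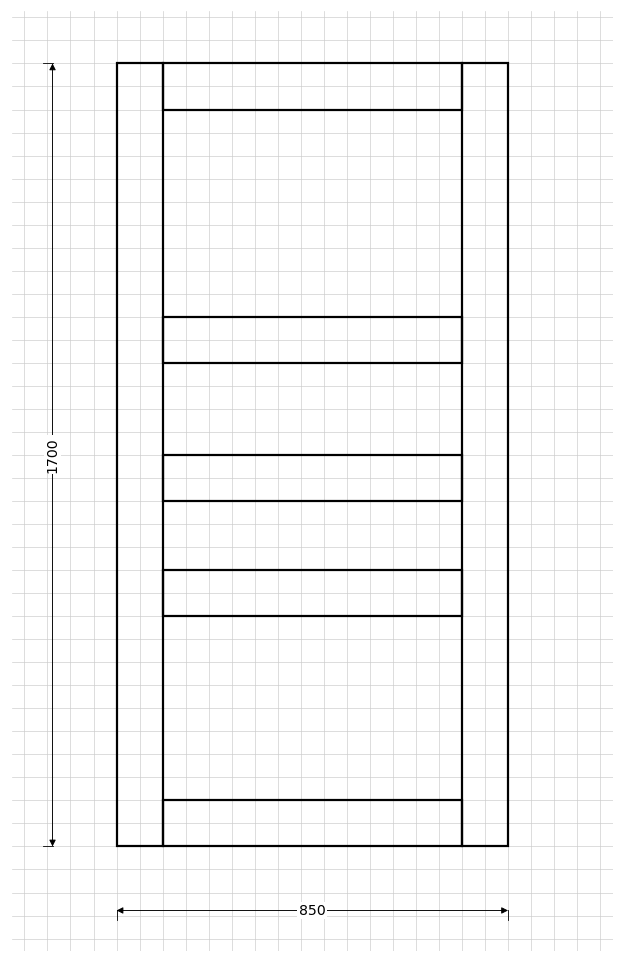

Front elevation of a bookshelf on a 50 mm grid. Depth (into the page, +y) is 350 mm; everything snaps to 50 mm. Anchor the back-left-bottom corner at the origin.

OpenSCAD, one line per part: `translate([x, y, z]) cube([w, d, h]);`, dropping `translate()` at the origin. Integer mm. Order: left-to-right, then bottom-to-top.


cube([100, 350, 1700]);
translate([100, 0, 0]) cube([650, 350, 100]);
translate([100, 0, 500]) cube([650, 350, 100]);
translate([100, 0, 750]) cube([650, 350, 100]);
translate([100, 0, 1050]) cube([650, 350, 100]);
translate([100, 0, 1600]) cube([650, 350, 100]);
translate([750, 0, 0]) cube([100, 350, 1700]);
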